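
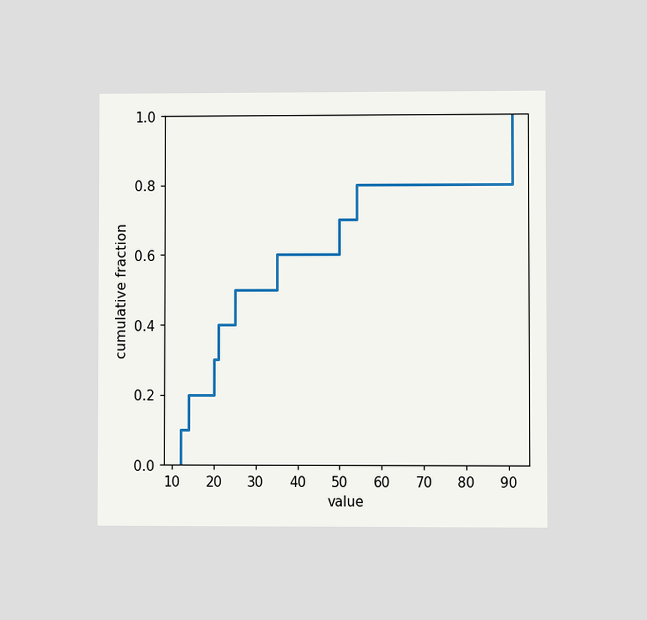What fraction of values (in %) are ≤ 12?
The chart is viewed at a slight angle. At x=12 the ECDF step is at 10%.

10%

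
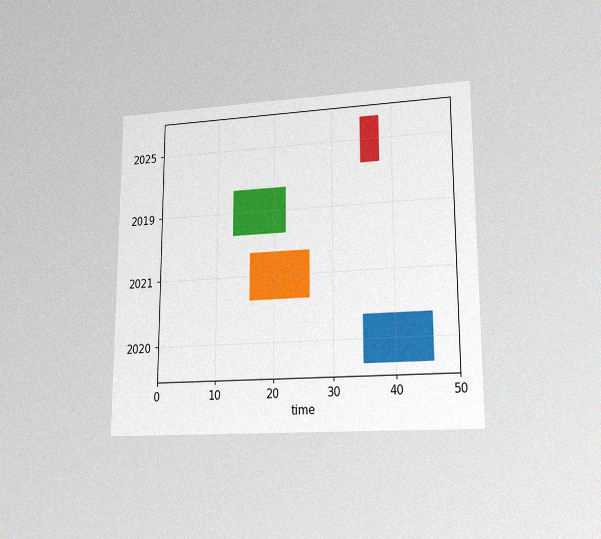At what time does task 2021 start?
The chart is viewed at a slight angle, with some photo noise. The 2021 bar begins at t=16.

16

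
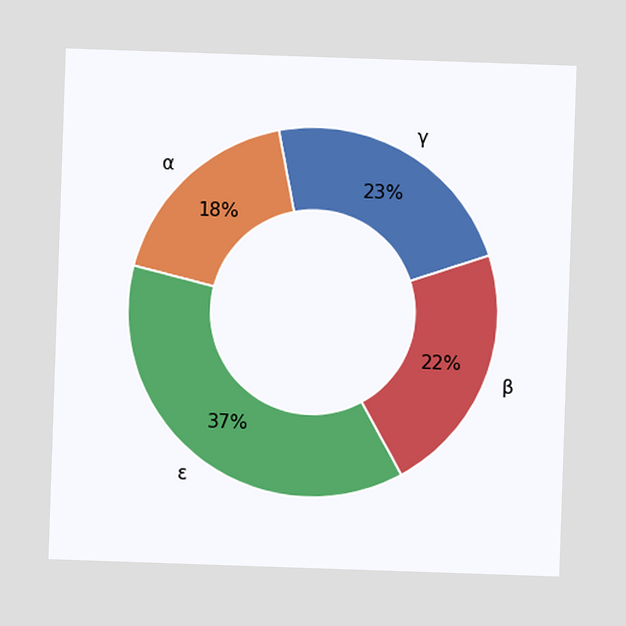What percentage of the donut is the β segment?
22%

The β segment takes up 22% of the ring.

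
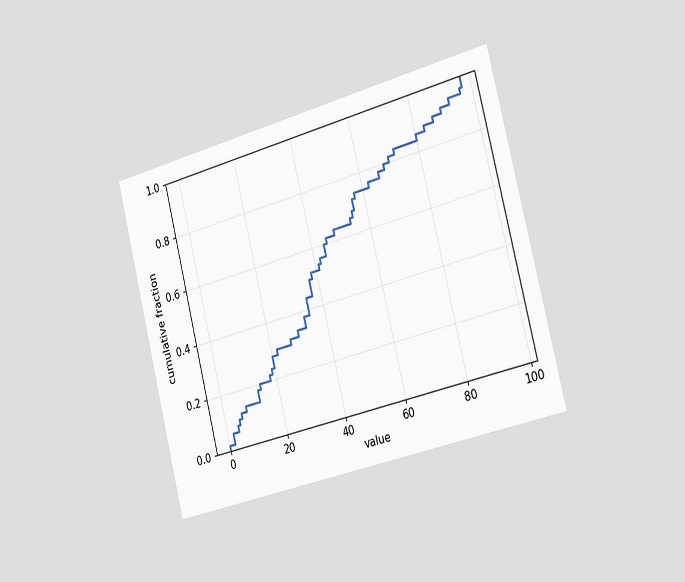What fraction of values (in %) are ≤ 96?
96%

The chart is tilted about 14° counter-clockwise and viewed slightly from the right. At x=96 the ECDF step is at 96%.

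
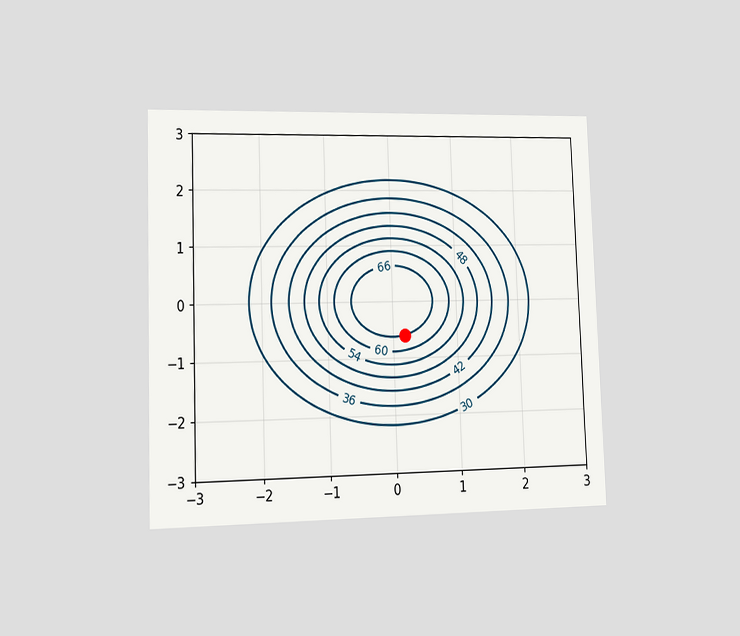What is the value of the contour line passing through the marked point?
66

The chart is viewed slightly from the left. The marked point sits on the contour labelled 66.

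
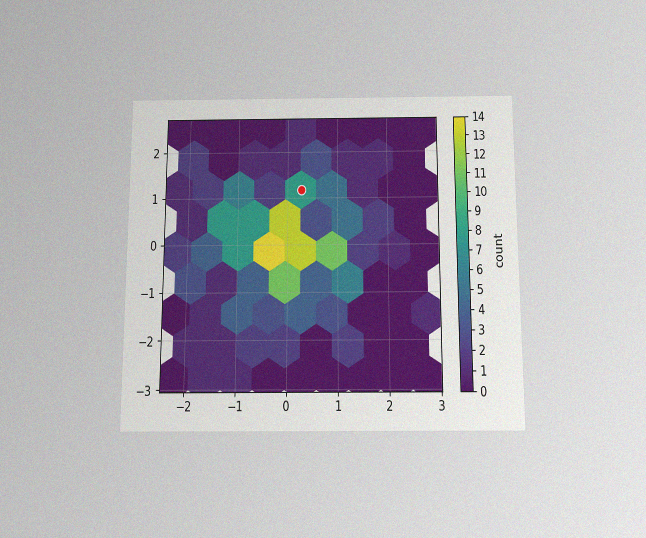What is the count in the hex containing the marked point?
The chart is viewed slightly from below, with some photo noise. The marked hex reads 8 on the colorbar.

8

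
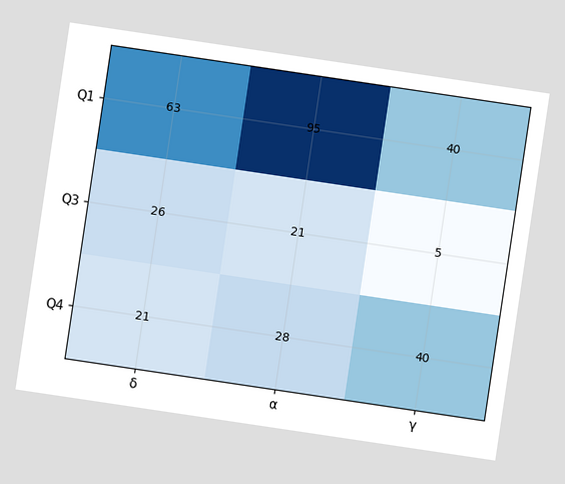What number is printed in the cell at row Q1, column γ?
The chart is tilted about 8° clockwise. The (Q1, γ) cell reads 40.

40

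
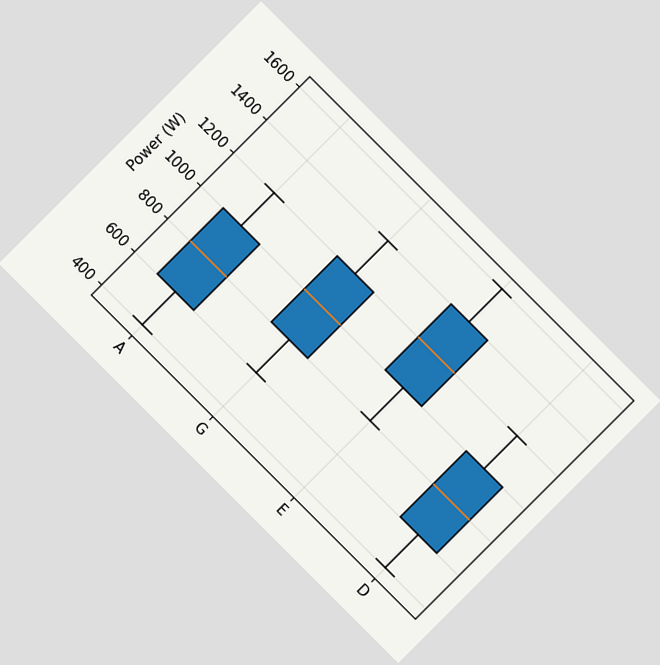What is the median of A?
The chart is tilted about 45° clockwise. The median line in the A box sits at 800W.

800W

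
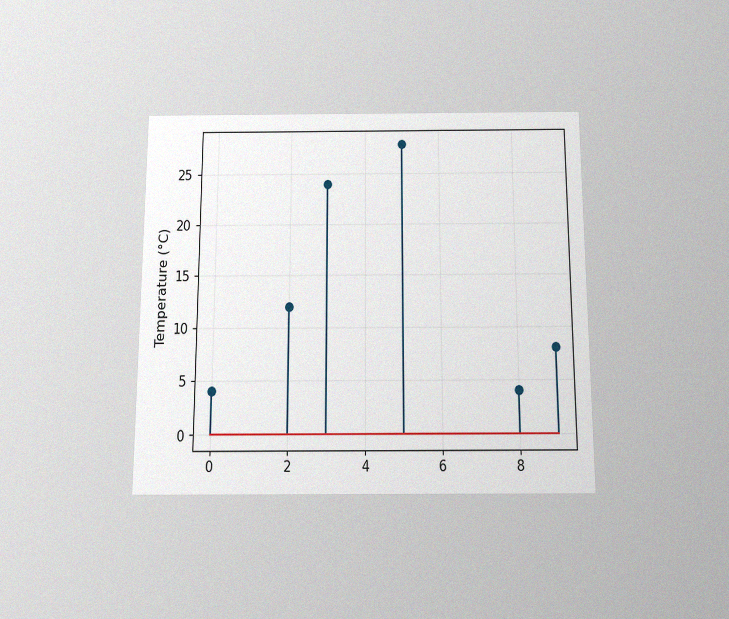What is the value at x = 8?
The chart is viewed slightly from below, with some photo noise. The stem at x=8 reaches 4°C.

4°C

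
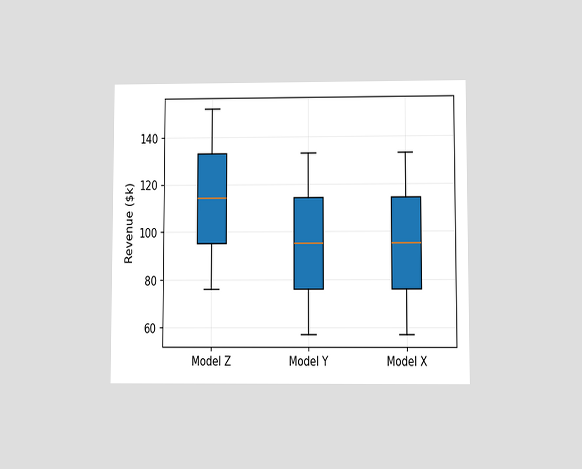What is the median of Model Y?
The chart is viewed at a slight angle. The median line in the Model Y box sits at $95k.

$95k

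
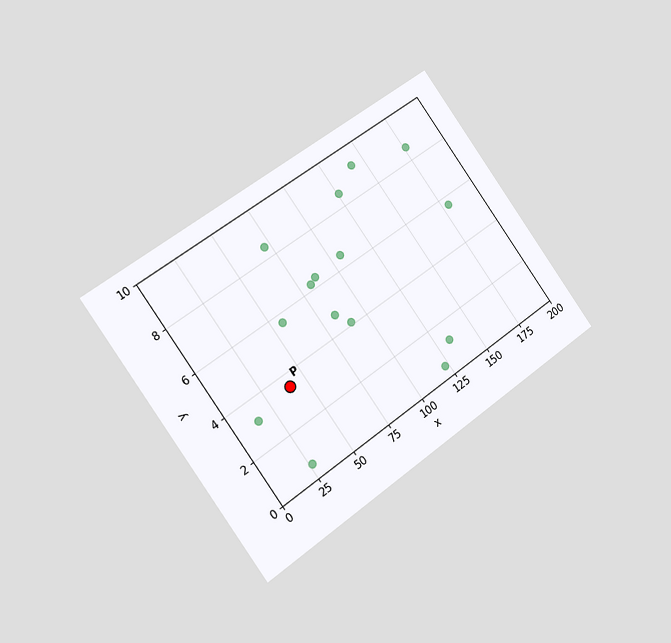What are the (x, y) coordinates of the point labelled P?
The chart is tilted about 35° counter-clockwise and viewed slightly from the left. Following the gridlines from P to each axis, P sits at (40, 3.5).

(40, 3.5)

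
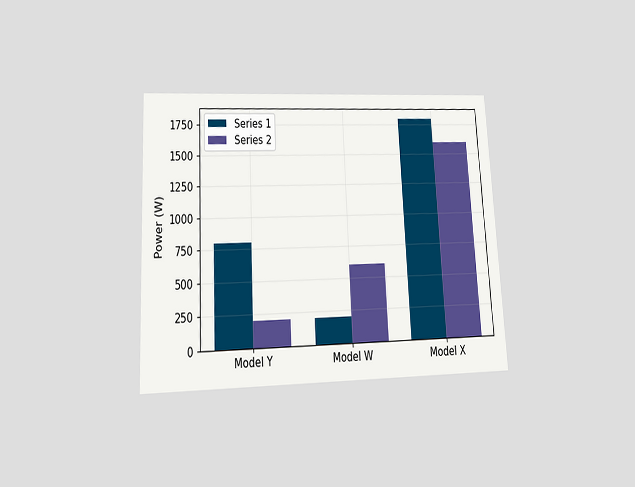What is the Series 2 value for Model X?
The chart is tilted about 3° counter-clockwise and viewed at a slight angle. The Series 2 bar at Model X reaches 1600W on the y-axis.

1600W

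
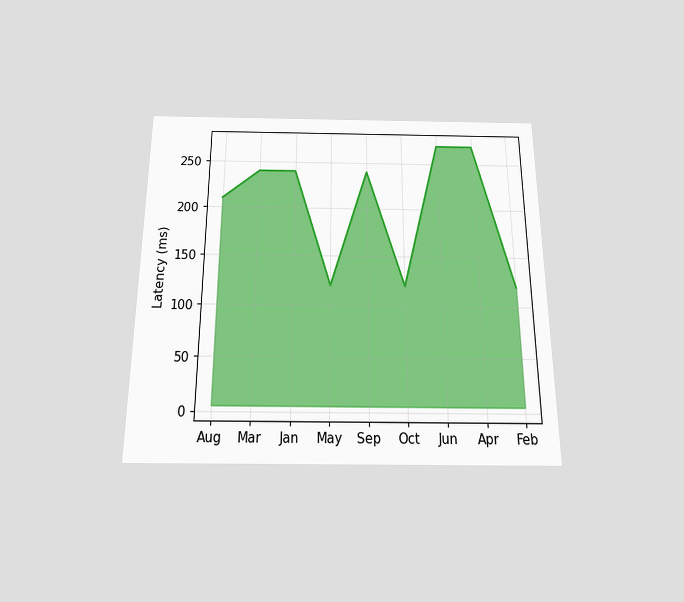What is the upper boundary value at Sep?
The chart is viewed slightly from below. At Sep the upper boundary is at 240ms.

240ms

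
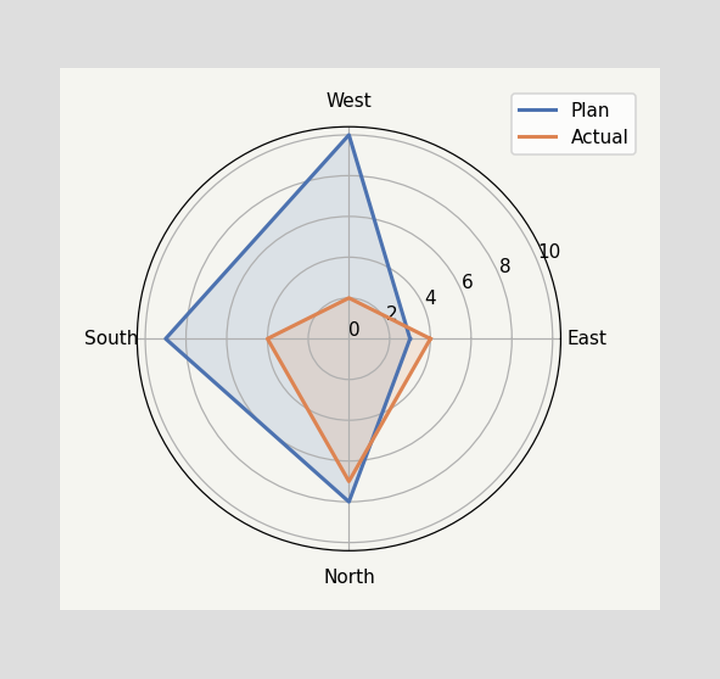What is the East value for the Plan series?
On the East axis, Plan reaches 3.

3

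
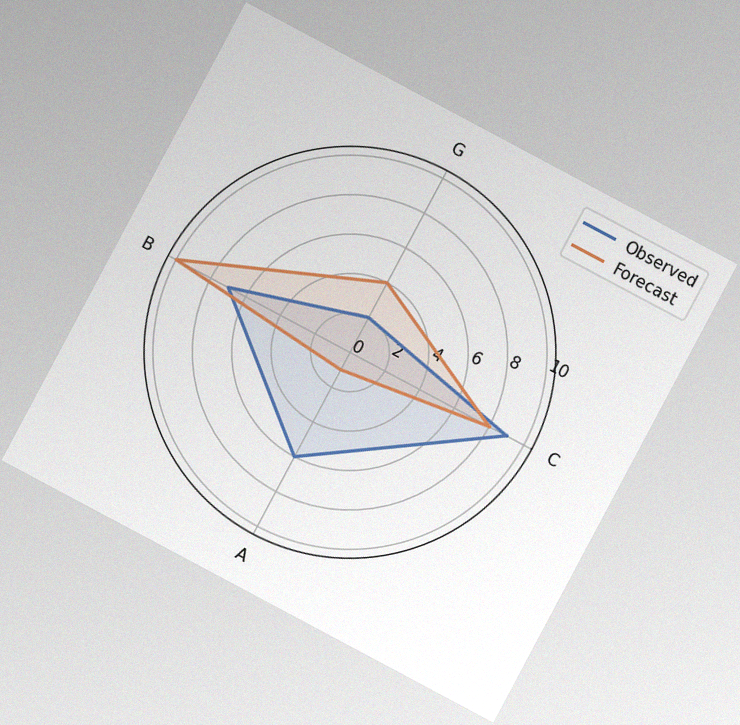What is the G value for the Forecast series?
4

The chart is tilted about 28° clockwise, with some photo noise. On the G axis, Forecast reaches 4.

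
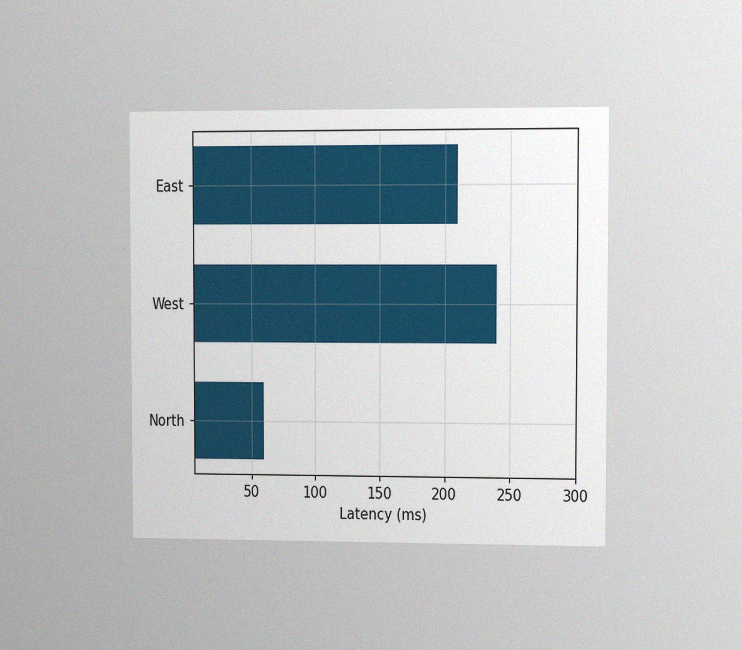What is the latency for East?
The chart is viewed at a slight angle, with some photo noise. Reading along the chart's x-axis, the East bar reaches 210ms.

210ms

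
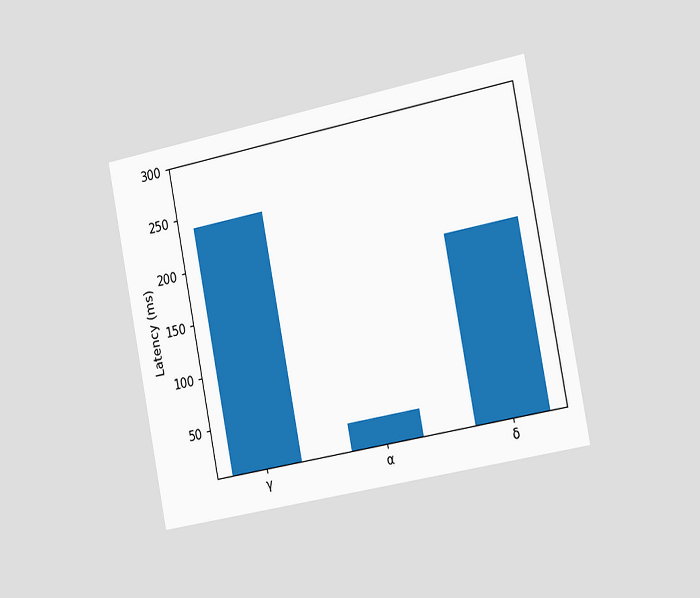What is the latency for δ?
The chart is tilted about 11° counter-clockwise and viewed slightly from the right. Reading along the chart's y-axis, the δ bar reaches 180ms.

180ms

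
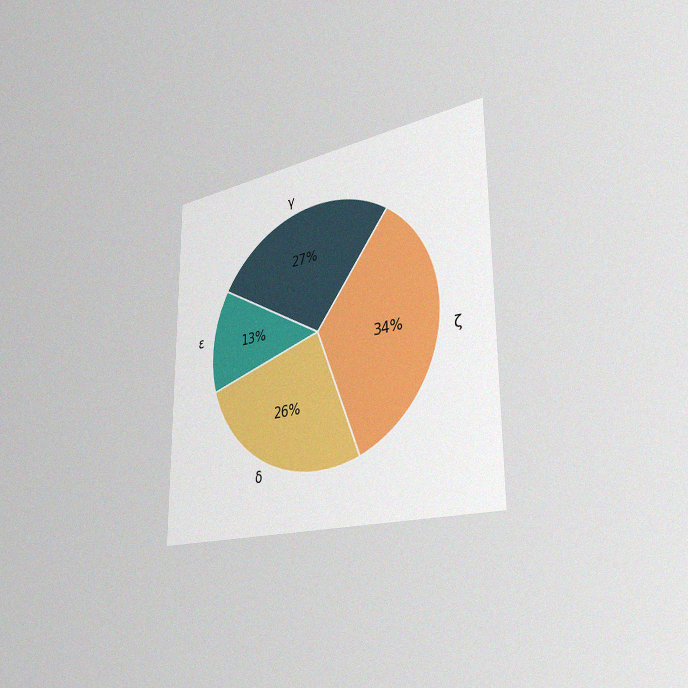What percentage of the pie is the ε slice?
13%

The chart is viewed slightly from the right, with some photo noise. The ε slice takes up 13% of the pie.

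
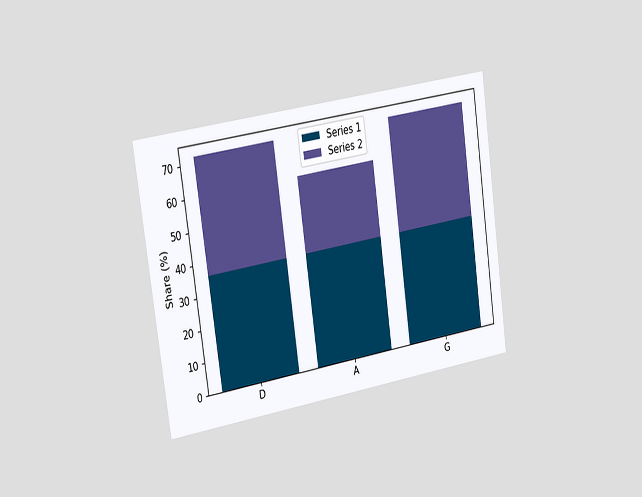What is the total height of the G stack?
The chart is tilted about 8° counter-clockwise and viewed slightly from the left. The G stack's top reaches 72% on the y-axis.

72%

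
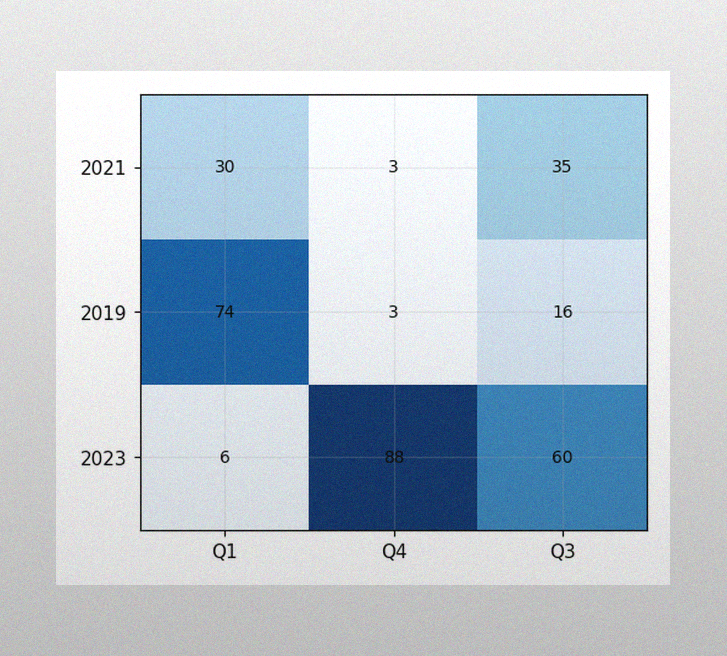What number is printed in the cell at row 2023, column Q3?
60

The image has some photo noise and uneven lighting. The (2023, Q3) cell reads 60.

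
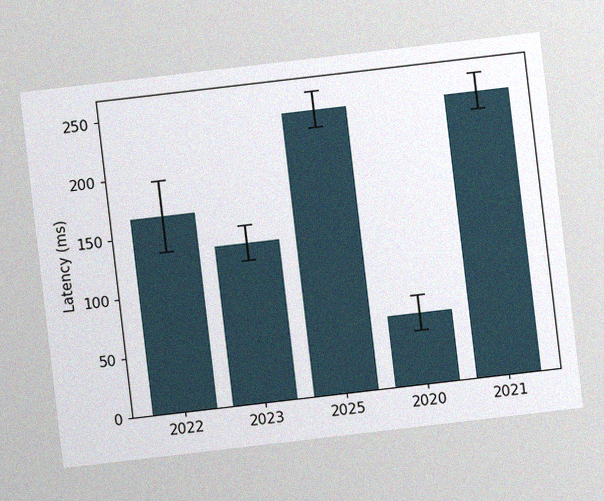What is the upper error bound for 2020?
75ms

The chart is tilted about 7° counter-clockwise, with some photo noise. The 2020 bar's upper whisker reaches 75ms.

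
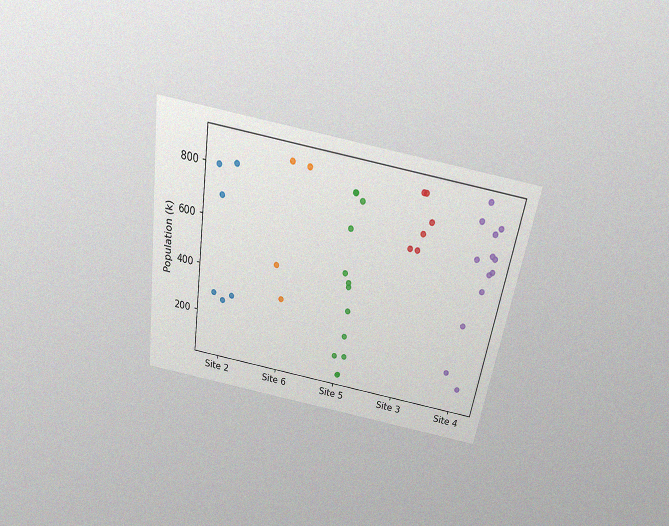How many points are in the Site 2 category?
6

The chart is tilted about 9° clockwise and viewed slightly from above, with some photo noise. Counting the markers in the Site 2 column gives 6.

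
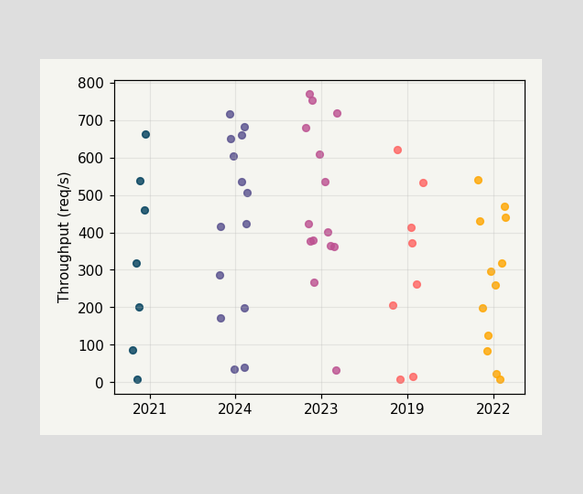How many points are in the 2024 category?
14

Counting the markers in the 2024 column gives 14.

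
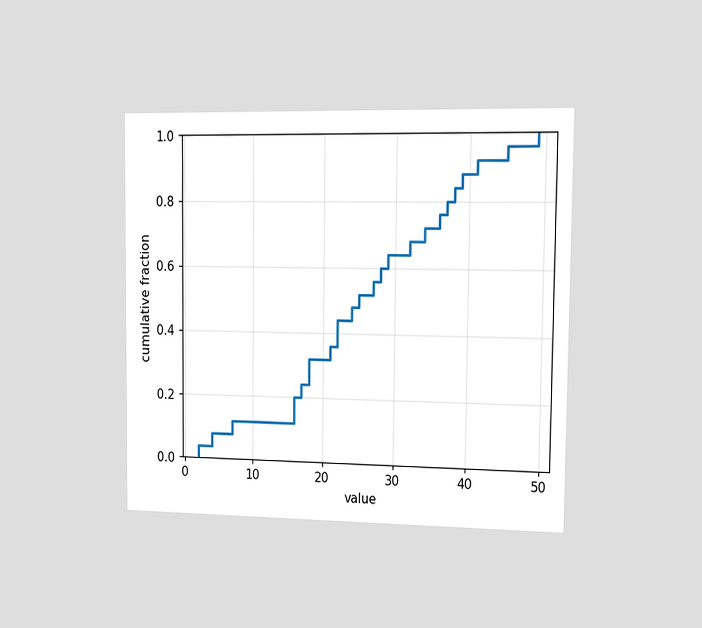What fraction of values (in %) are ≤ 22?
The chart is viewed slightly from the right. At x=22 the ECDF step is at 44%.

44%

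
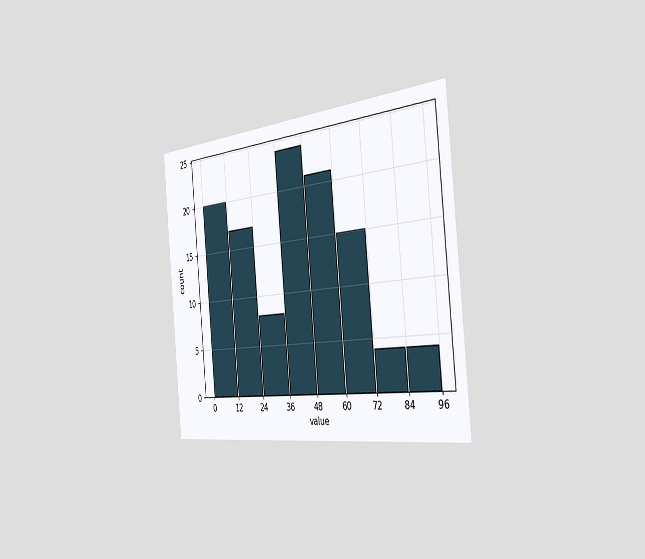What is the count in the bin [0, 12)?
The chart is tilted about 5° counter-clockwise and viewed slightly from the right. The [0, 12) bin has height 20.

20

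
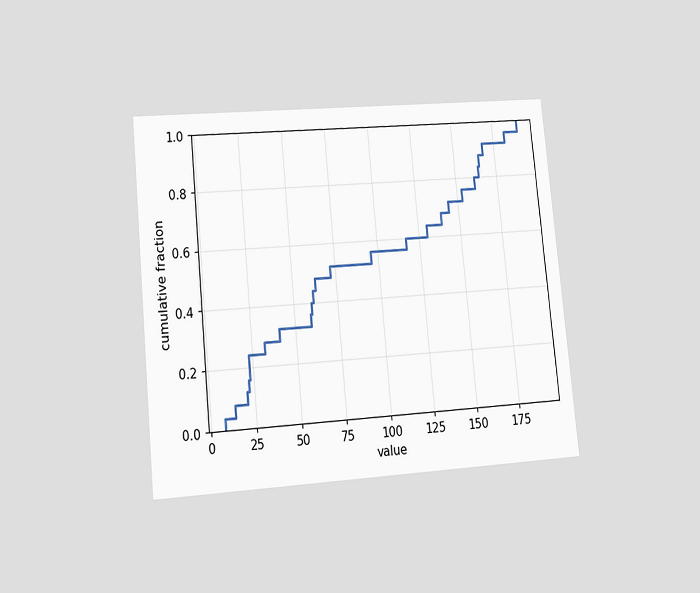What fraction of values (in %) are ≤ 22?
The chart is tilted about 6° counter-clockwise and viewed at a slight angle. At x=22 the ECDF step is at 16%.

16%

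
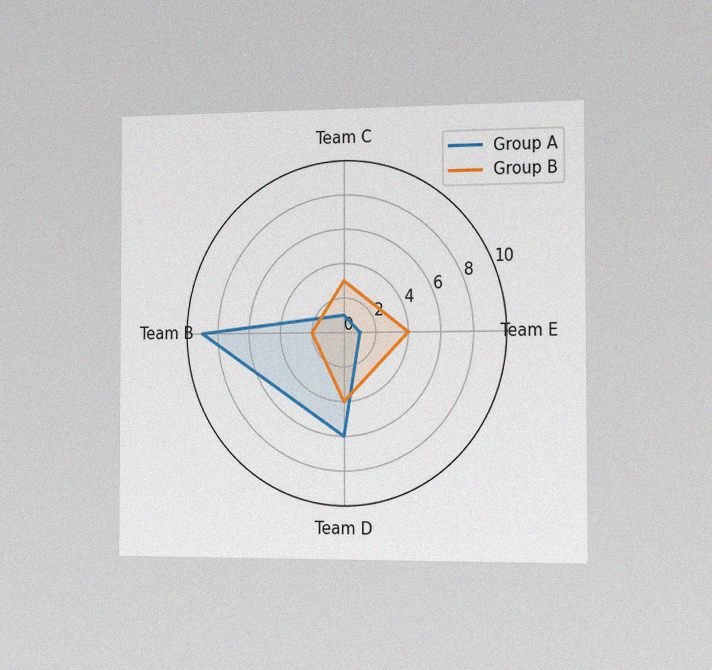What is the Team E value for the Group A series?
The chart is viewed slightly from the right, with some photo noise. On the Team E axis, Group A reaches 1.

1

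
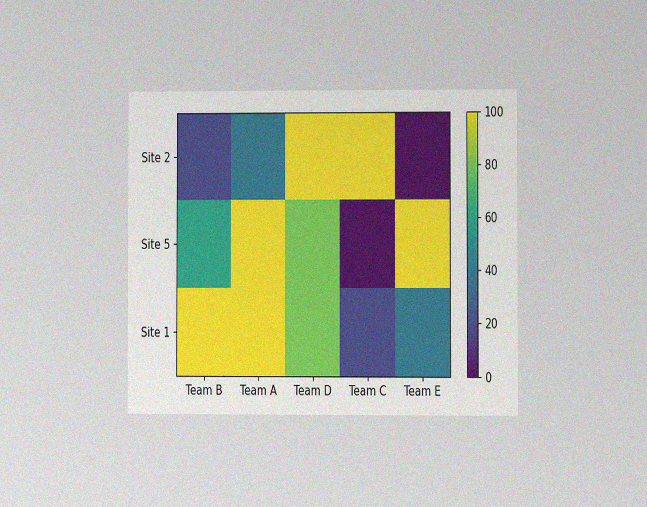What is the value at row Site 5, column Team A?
100

The chart is viewed at a slight angle, with some photo noise. Matching cell (Site 5, Team A) against the colorbar gives 100.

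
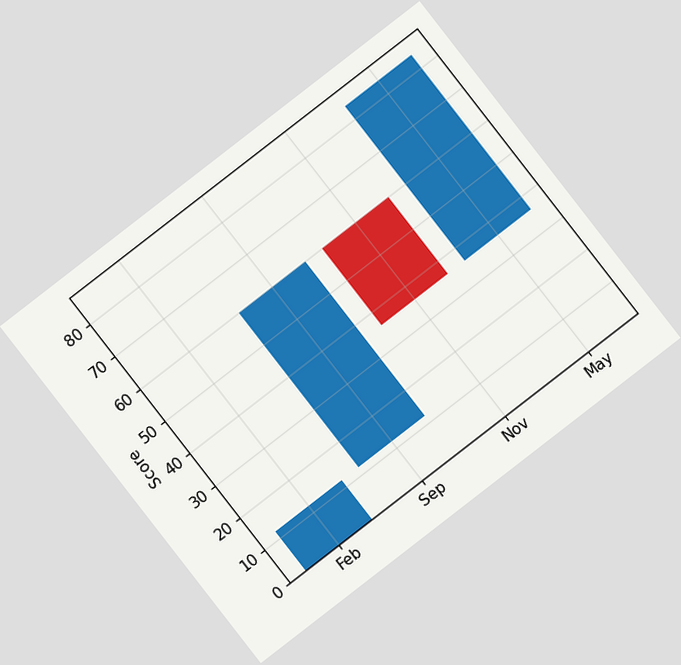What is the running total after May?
84

The chart is tilted about 38° counter-clockwise. After May the running total reaches 84.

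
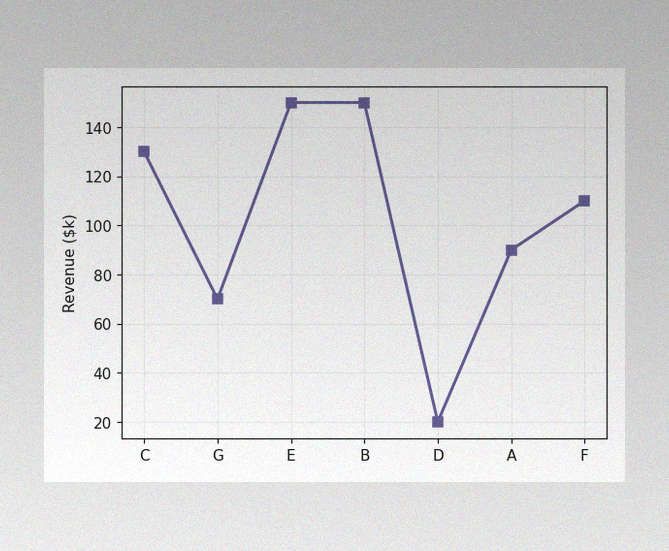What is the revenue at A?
The image has some photo noise and uneven lighting. At A, the line is at $90k.

$90k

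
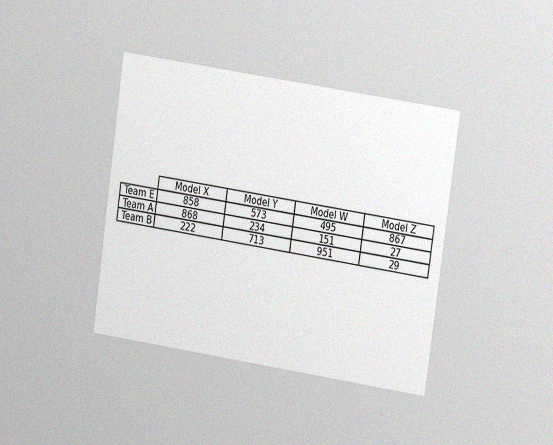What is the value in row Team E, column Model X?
858

The chart is tilted about 8° clockwise and viewed at a slight angle, with some photo noise. The (Team E, Model X) cell reads 858.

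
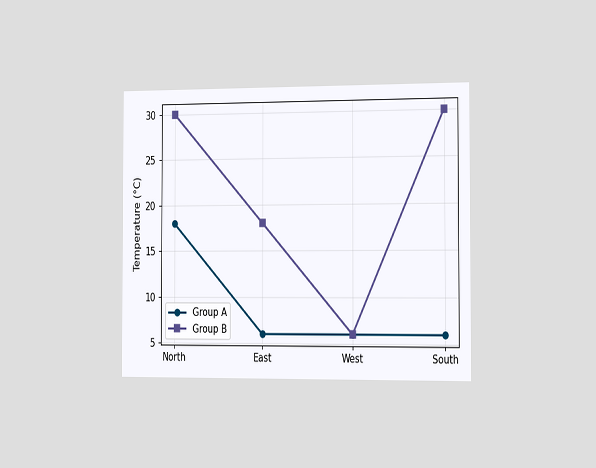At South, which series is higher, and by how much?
The chart is viewed slightly from the right. At South, Group B sits above the other line by 24°C.

Group B, by 24°C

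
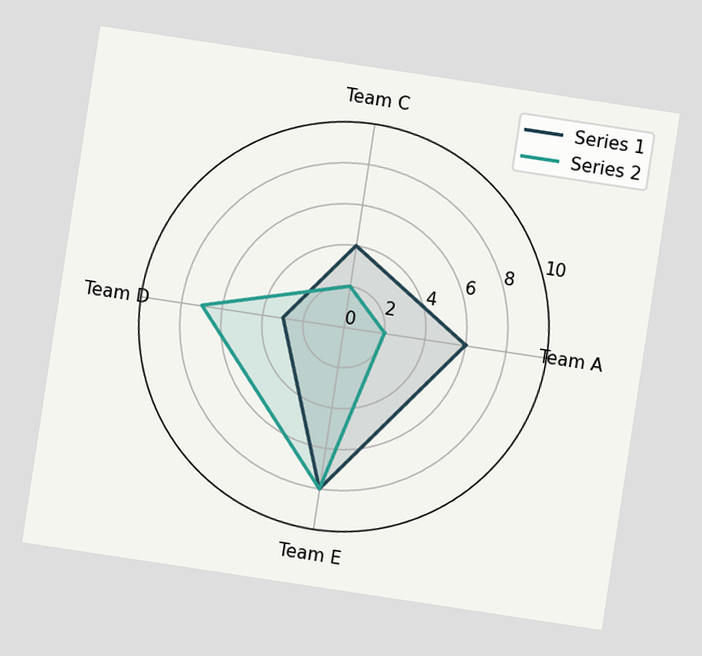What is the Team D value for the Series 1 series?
The chart is tilted about 9° clockwise. On the Team D axis, Series 1 reaches 3.

3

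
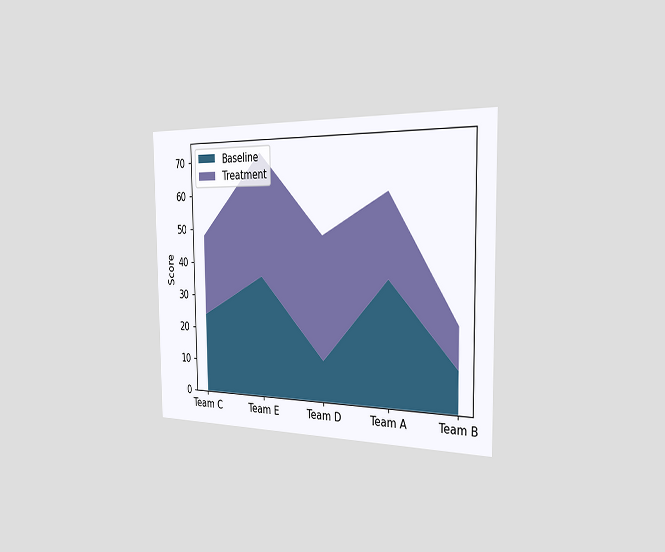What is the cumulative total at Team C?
48

The chart is viewed slightly from the right. The stacked total at Team C reaches 48.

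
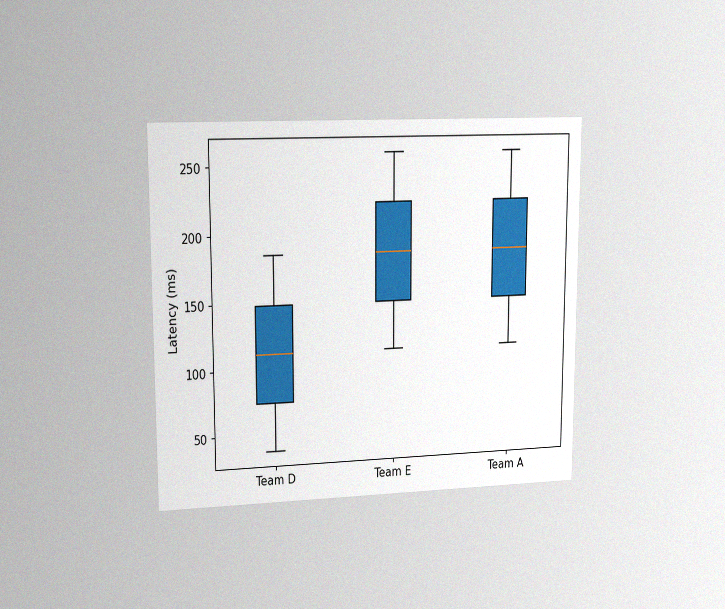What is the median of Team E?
The chart is viewed slightly from the left, with some photo noise. The median line in the Team E box sits at 185ms.

185ms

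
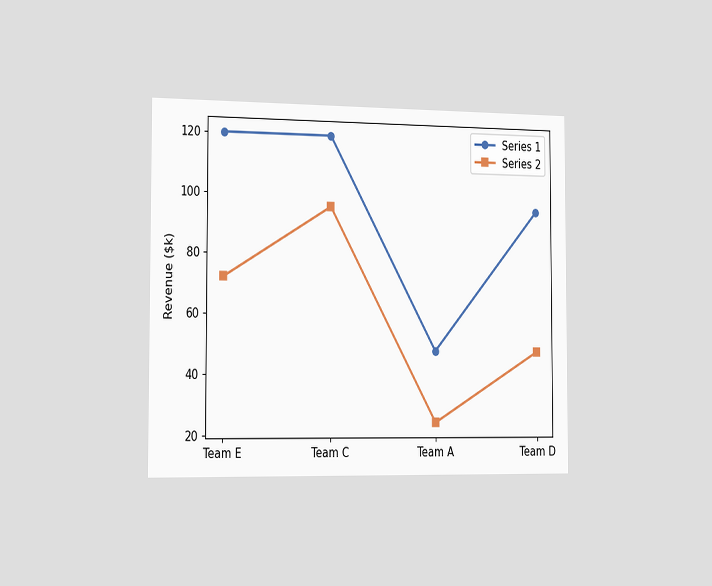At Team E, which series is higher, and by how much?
The chart is viewed slightly from the left. At Team E, Series 1 sits above the other line by $48k.

Series 1, by $48k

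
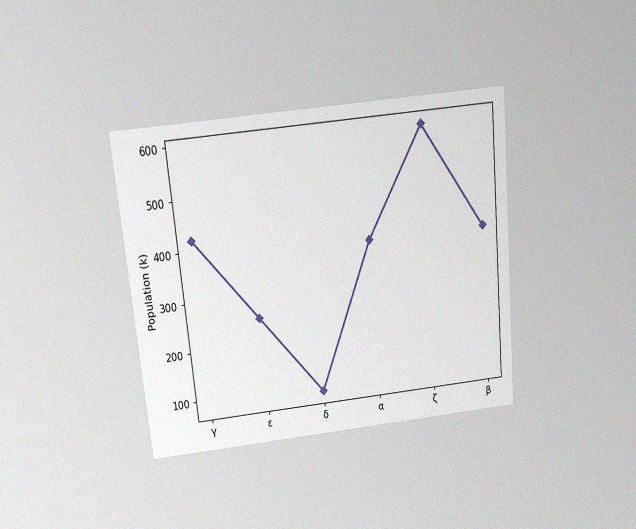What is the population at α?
378k

The chart is tilted about 6° counter-clockwise and viewed slightly from above, with some photo noise. At α, the line is at 378k.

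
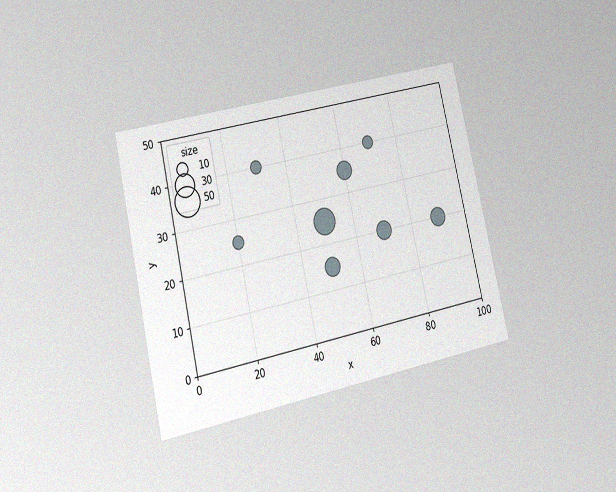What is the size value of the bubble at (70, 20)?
20

The chart is tilted about 13° counter-clockwise and viewed at a slight angle, with some photo noise. Matching the bubble at (70, 20) against the size legend gives 20.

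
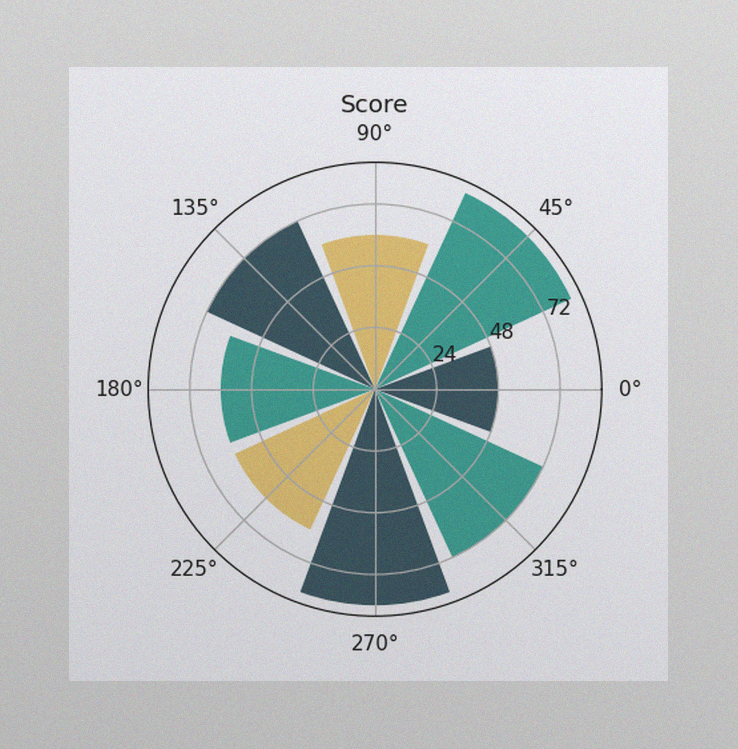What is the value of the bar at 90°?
60

The image has some photo noise and uneven lighting. The bar at 90° reaches 60 on the radial axis.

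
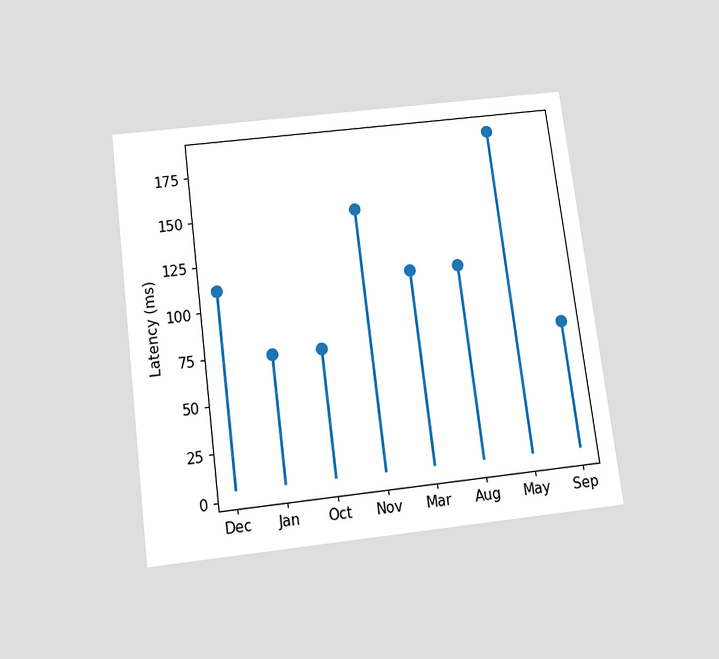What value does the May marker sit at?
The chart is tilted about 7° counter-clockwise and viewed slightly from below. The May marker sits at 185ms.

185ms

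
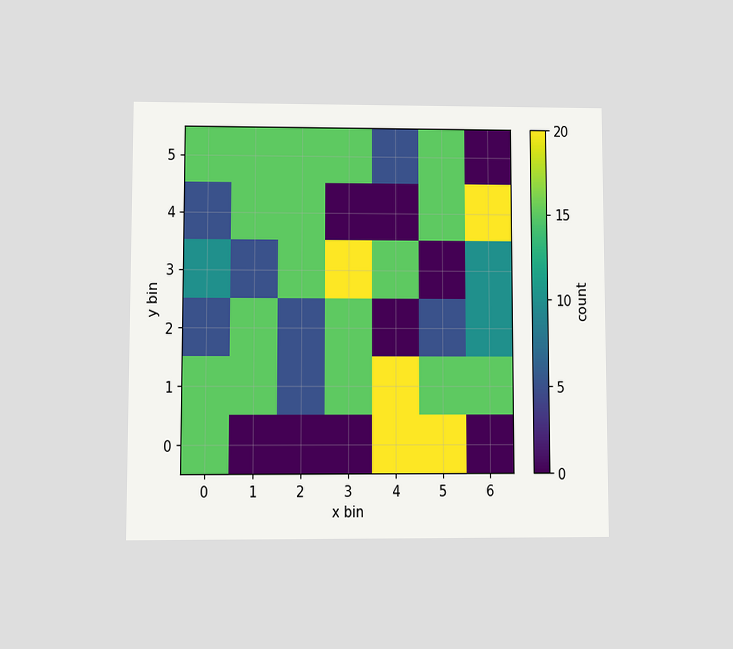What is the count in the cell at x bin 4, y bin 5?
The chart is viewed at a slight angle. Matching the cell (4, 5) against the colorbar gives 5.

5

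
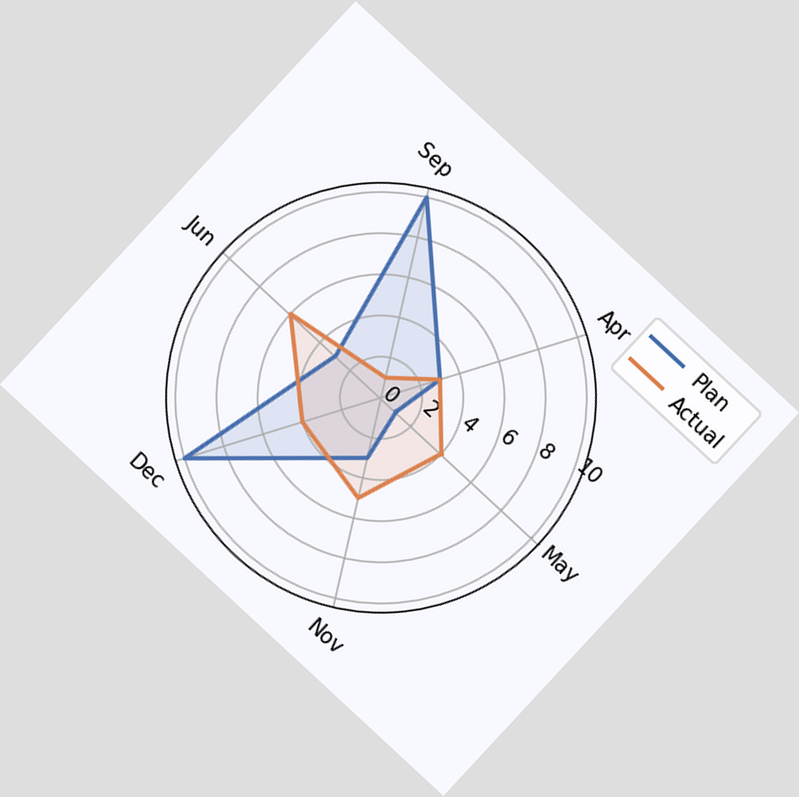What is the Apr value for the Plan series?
The chart is tilted about 43° clockwise. On the Apr axis, Plan reaches 3.

3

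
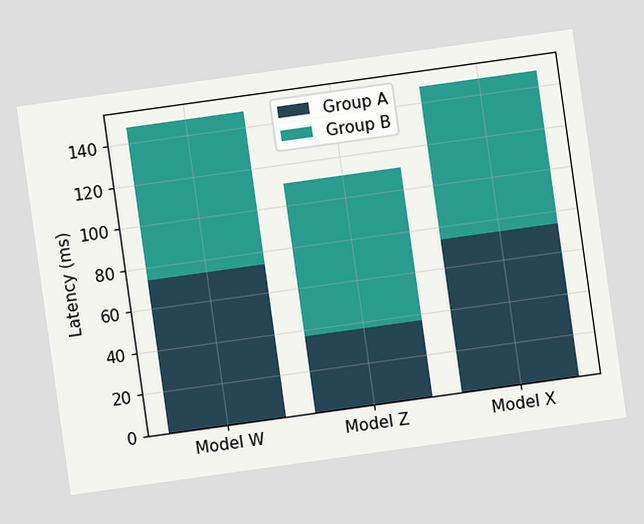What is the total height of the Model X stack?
148ms

The chart is tilted about 8° counter-clockwise. The Model X stack's top reaches 148ms on the y-axis.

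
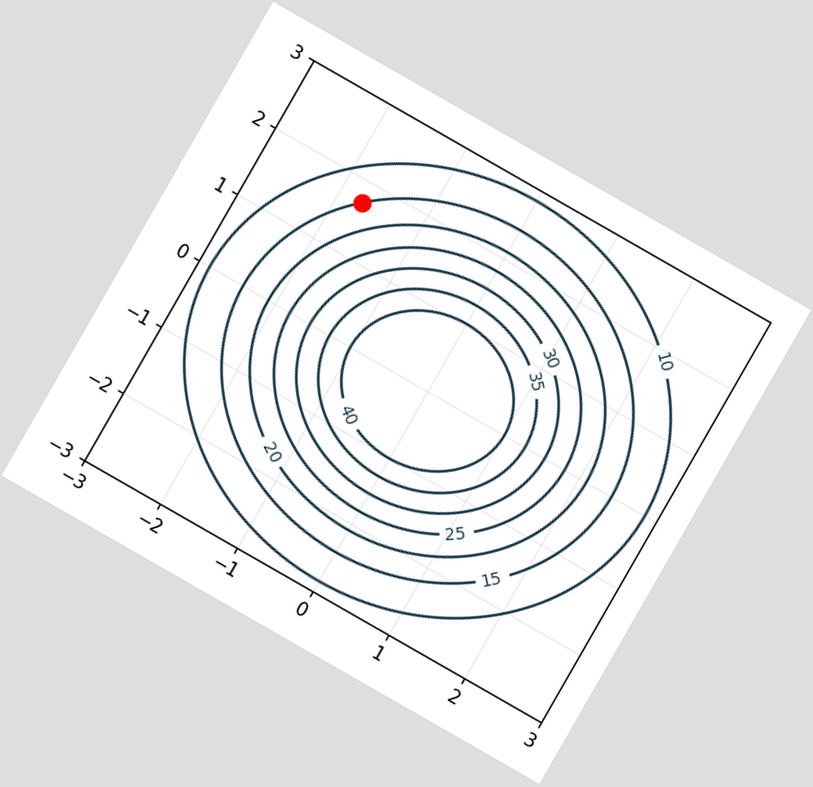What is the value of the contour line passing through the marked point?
15

The chart is tilted about 30° clockwise. The marked point sits on the contour labelled 15.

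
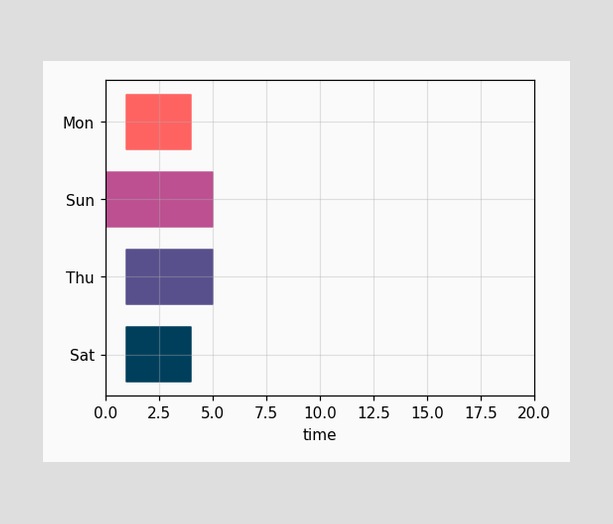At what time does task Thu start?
The Thu bar begins at t=1.

1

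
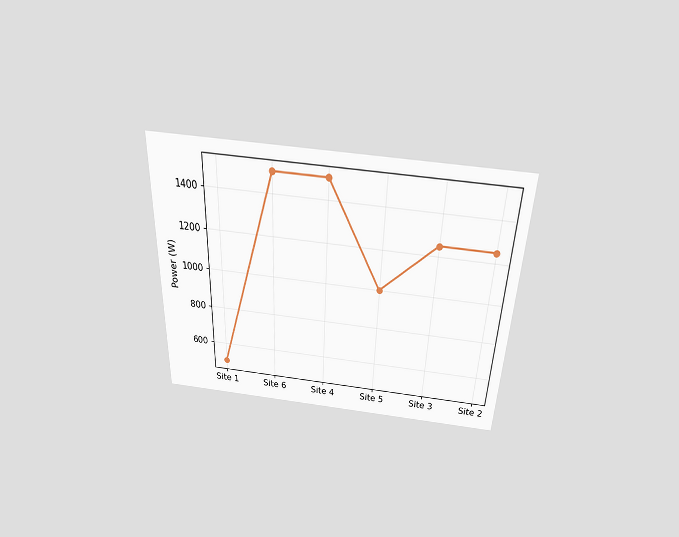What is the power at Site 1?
500W

The chart is tilted about 2° clockwise and viewed slightly from above. At Site 1, the line is at 500W.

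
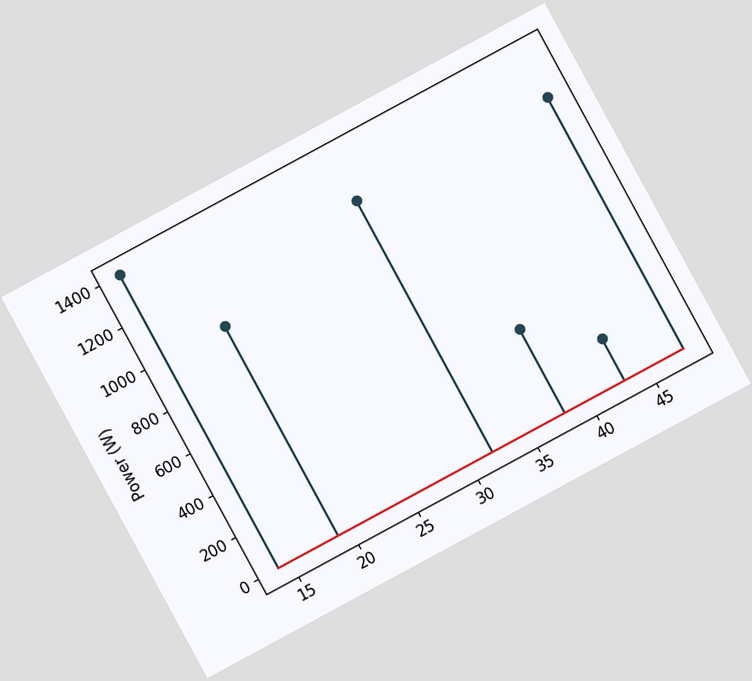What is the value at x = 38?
The chart is tilted about 28° counter-clockwise. The stem at x=38 reaches 400W.

400W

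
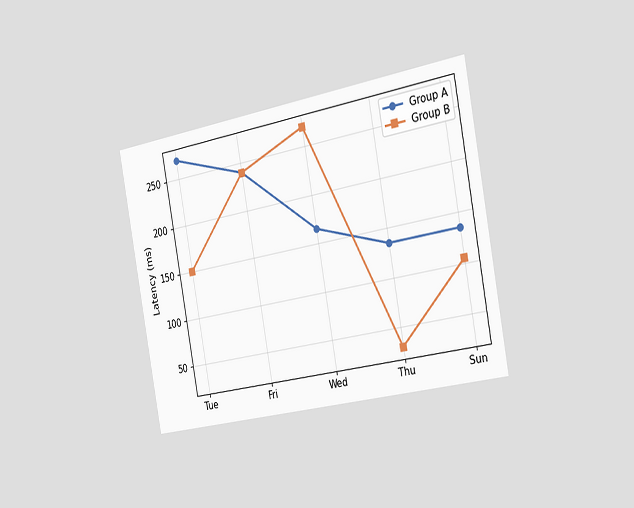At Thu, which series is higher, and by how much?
Group A, by 105ms

The chart is tilted about 10° counter-clockwise and viewed slightly from the right. At Thu, Group A sits above the other line by 105ms.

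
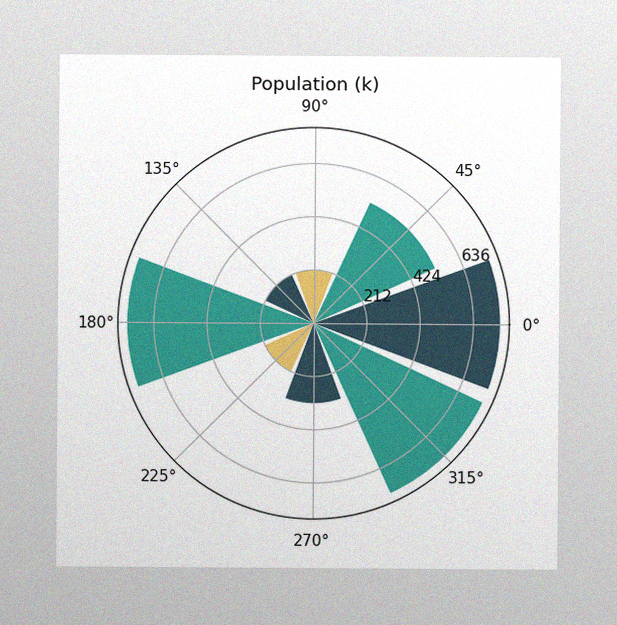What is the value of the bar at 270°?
The image has some photo noise and uneven lighting. The bar at 270° reaches 318k on the radial axis.

318k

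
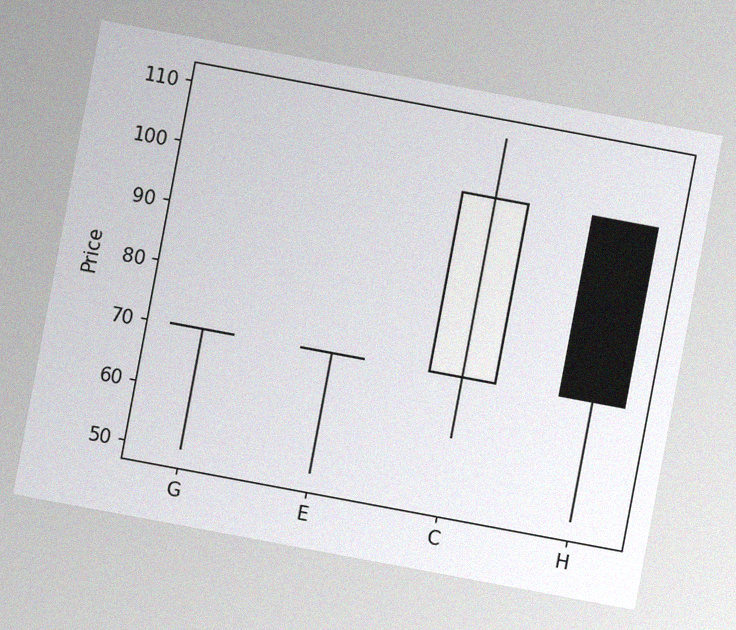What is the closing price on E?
The chart is tilted about 11° clockwise, with some photo noise. The E candle closes at 70.

70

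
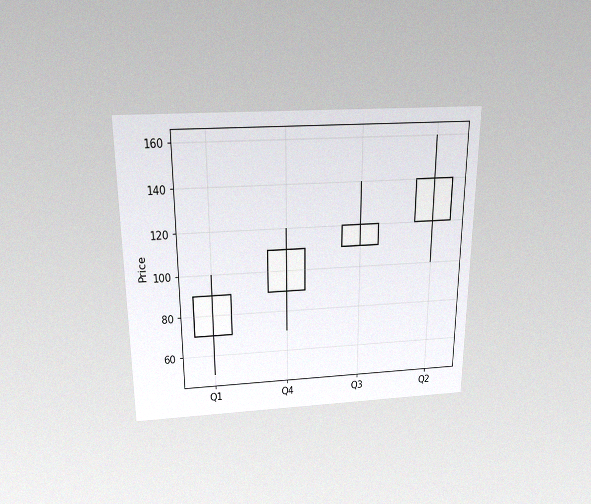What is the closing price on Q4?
110

The chart is viewed slightly from above, with some photo noise. The Q4 candle closes at 110.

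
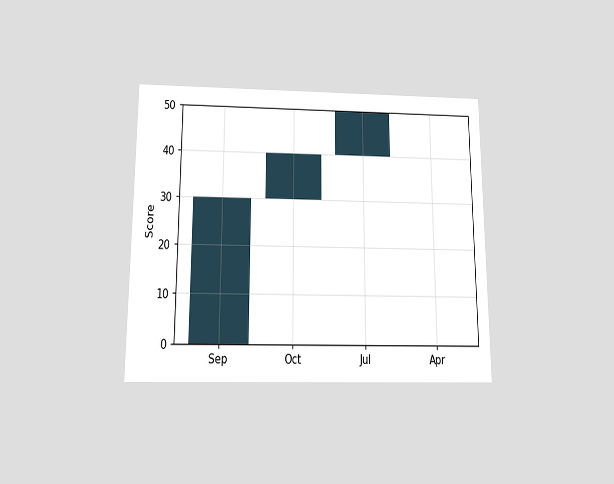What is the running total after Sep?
The chart is viewed slightly from below. After Sep the running total reaches 30.

30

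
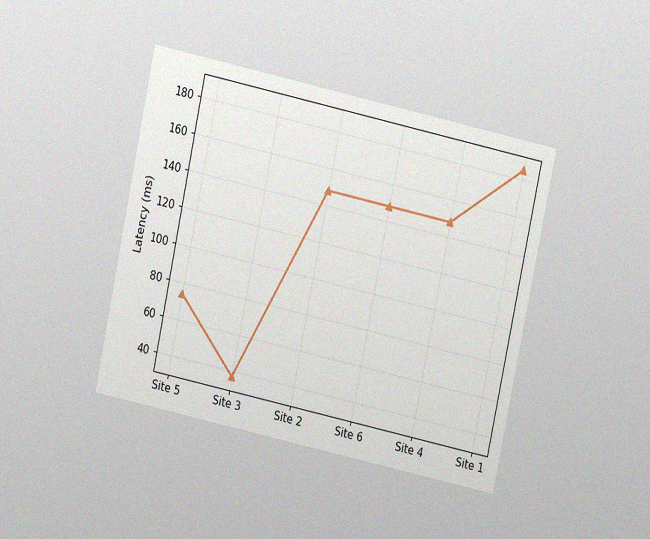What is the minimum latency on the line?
The chart is tilted about 12° clockwise and viewed at a slight angle, with some photo noise. The lowest point is at Site 3, and reading across to the y-axis gives 37ms.

37ms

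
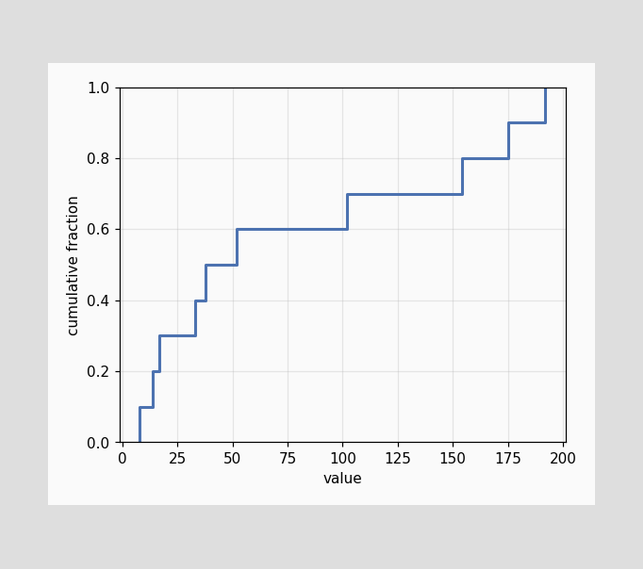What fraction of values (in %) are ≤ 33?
At x=33 the ECDF step is at 40%.

40%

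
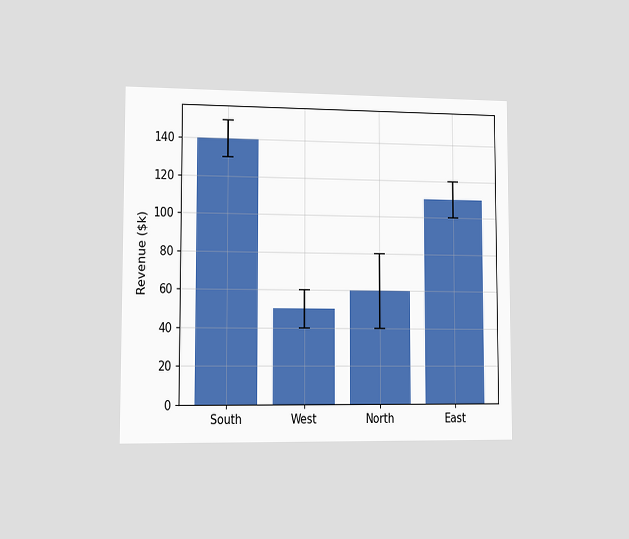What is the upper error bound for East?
The chart is viewed slightly from the left. The East bar's upper whisker reaches $120k.

$120k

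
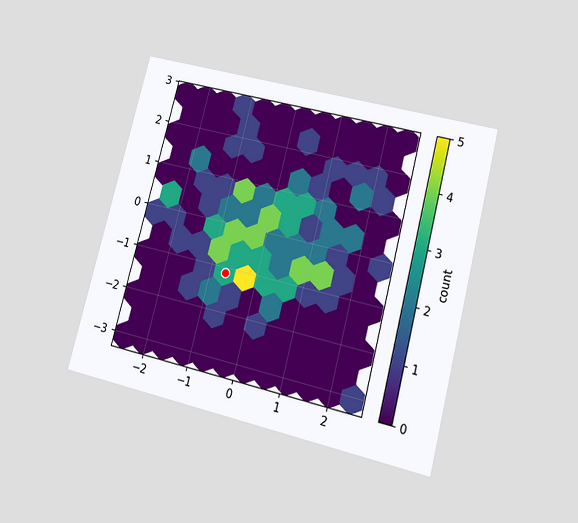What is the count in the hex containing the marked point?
3

The chart is tilted about 14° clockwise and viewed at a slight angle. The marked hex reads 3 on the colorbar.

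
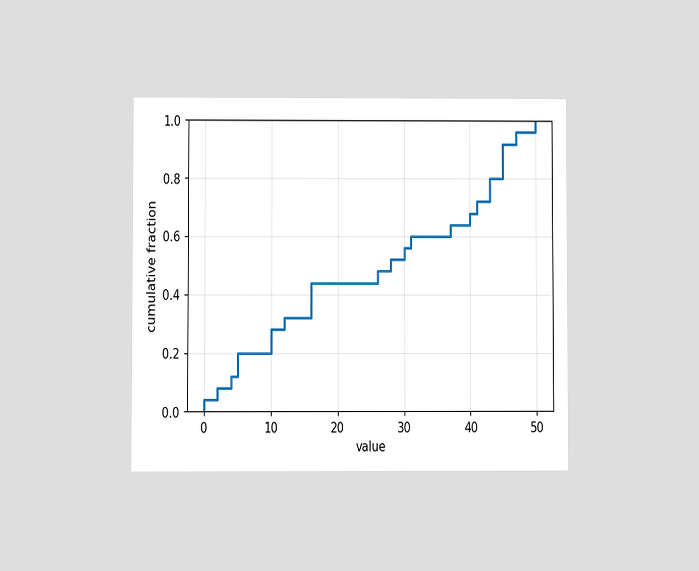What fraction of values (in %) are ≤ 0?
4%

The chart is viewed at a slight angle. At x=0 the ECDF step is at 4%.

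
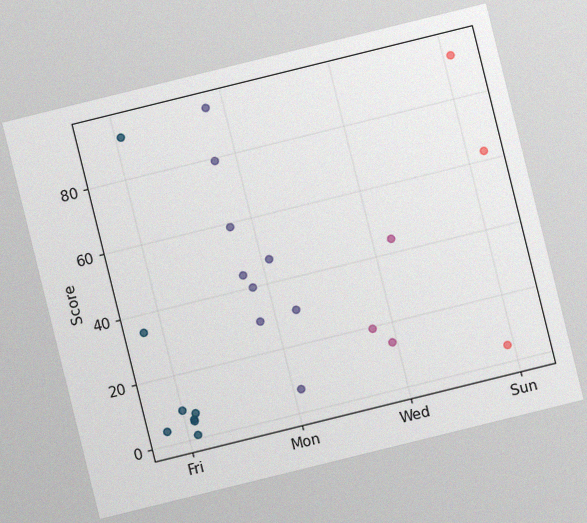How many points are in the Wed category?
The chart is tilted about 14° counter-clockwise, with some photo noise. Counting the markers in the Wed column gives 3.

3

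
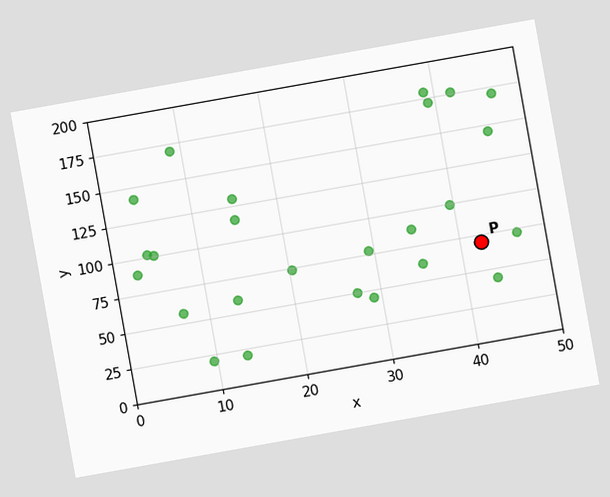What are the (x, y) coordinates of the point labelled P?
(42.5, 70)

The chart is tilted about 10° counter-clockwise. Following the gridlines from P to each axis, P sits at (42.5, 70).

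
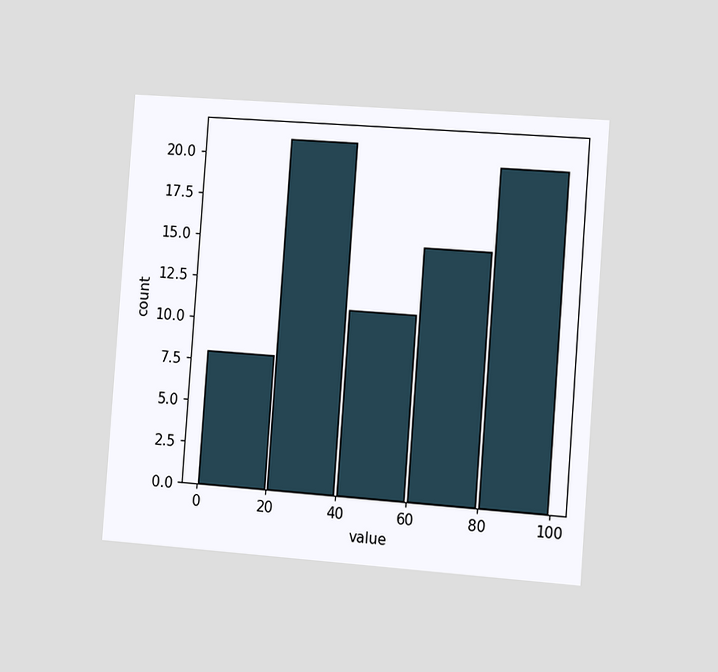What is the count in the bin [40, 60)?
11

The chart is tilted about 4° clockwise and viewed slightly from the right. The [40, 60) bin has height 11.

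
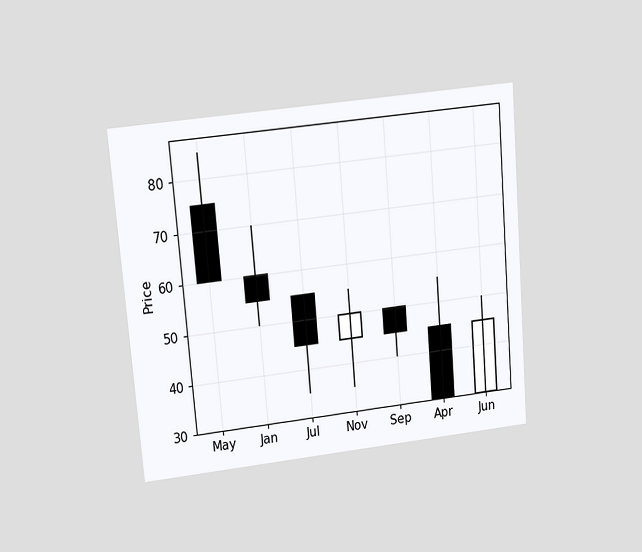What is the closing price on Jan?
The chart is tilted about 5° counter-clockwise and viewed slightly from above. The Jan candle closes at 55.

55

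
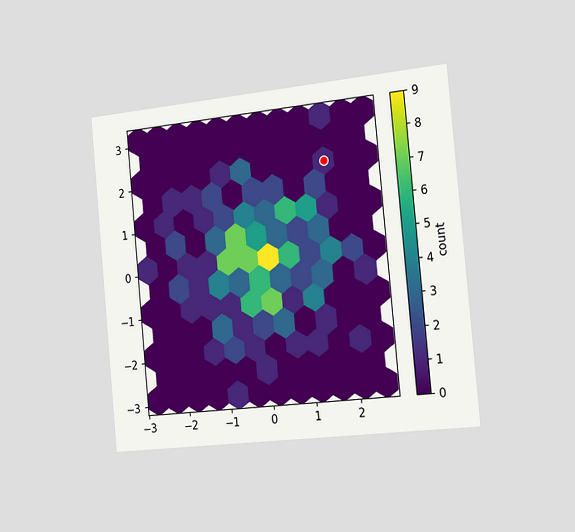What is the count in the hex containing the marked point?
The chart is tilted about 5° counter-clockwise and viewed slightly from the right. The marked hex reads 1 on the colorbar.

1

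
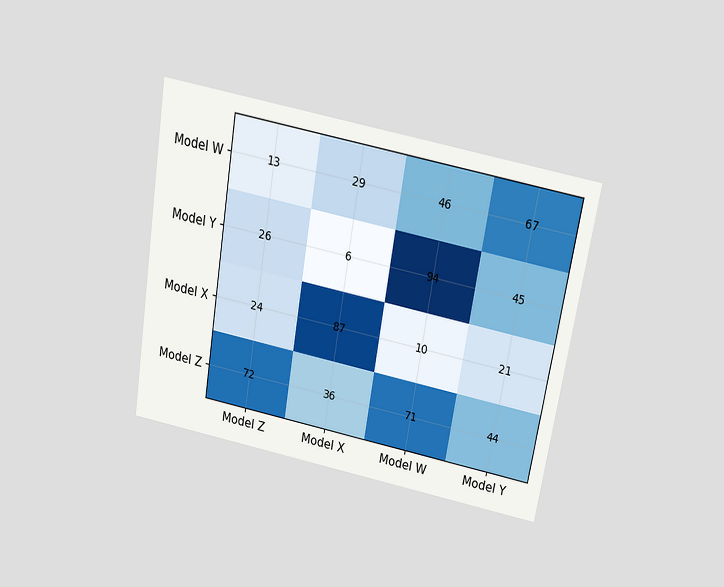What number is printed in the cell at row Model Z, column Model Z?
72

The chart is tilted about 9° clockwise and viewed slightly from above. The (Model Z, Model Z) cell reads 72.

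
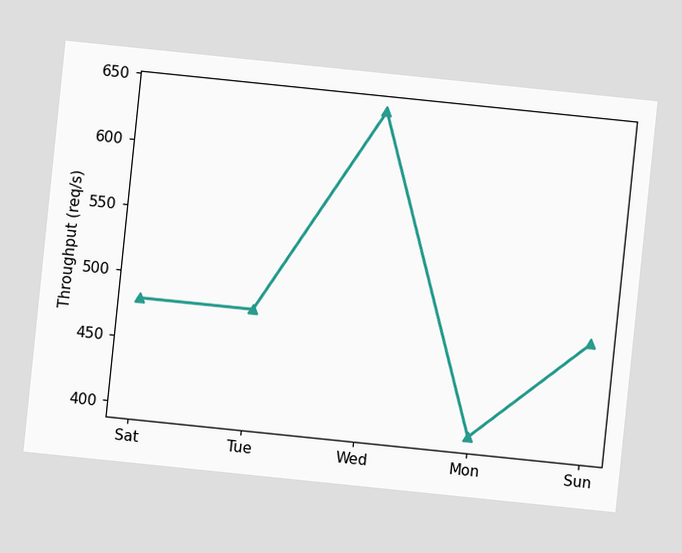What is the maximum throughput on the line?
The chart is tilted about 6° clockwise. The highest point is at Wed, and reading across to the y-axis gives 640req/s.

640req/s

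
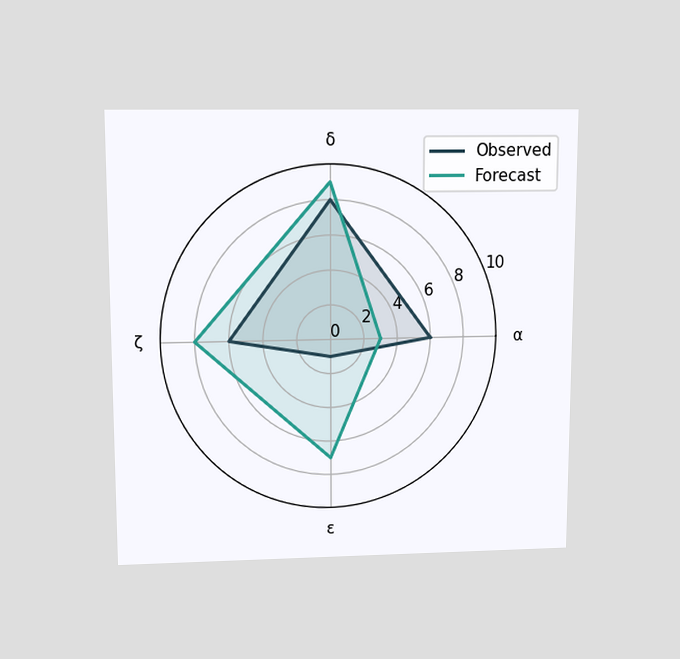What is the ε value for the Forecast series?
7

The chart is viewed slightly from above. On the ε axis, Forecast reaches 7.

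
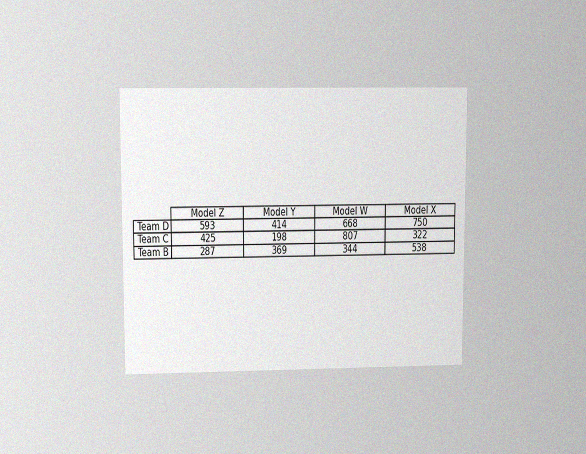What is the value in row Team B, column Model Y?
369

The chart is viewed at a slight angle, with some photo noise. The (Team B, Model Y) cell reads 369.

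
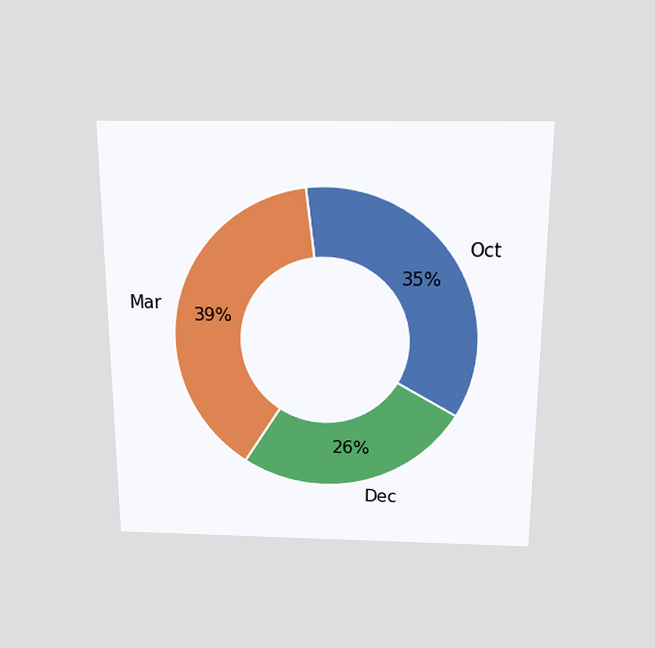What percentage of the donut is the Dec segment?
26%

The chart is viewed slightly from above. The Dec segment takes up 26% of the ring.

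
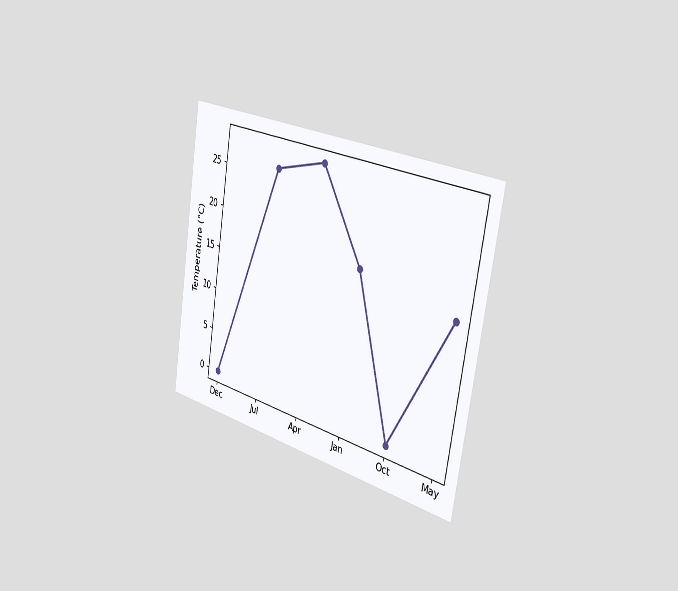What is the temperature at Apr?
The chart is tilted about 9° clockwise and viewed slightly from the right. At Apr, the line is at 28°C.

28°C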